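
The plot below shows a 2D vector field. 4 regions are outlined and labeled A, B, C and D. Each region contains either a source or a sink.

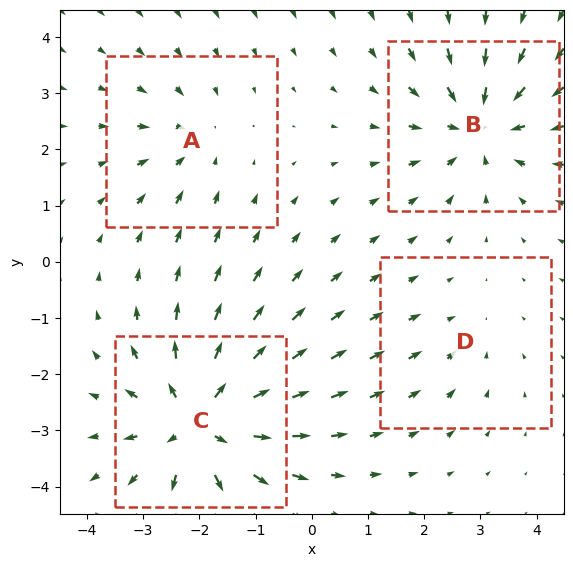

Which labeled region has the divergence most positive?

C

Divergence at each region's feature centre — A: about -3, B: about -5, C: about +7, D: about -2. Region C is most positive.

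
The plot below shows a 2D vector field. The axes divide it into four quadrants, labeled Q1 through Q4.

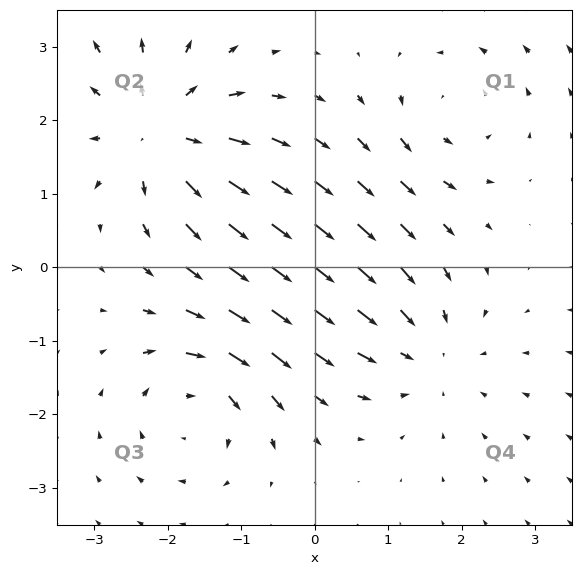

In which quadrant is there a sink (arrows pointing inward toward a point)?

The sink sits at approximately (1.5, -1.2), which lies in quadrant Q4. The divergence there is about -4, negative as expected for a sink.

Q4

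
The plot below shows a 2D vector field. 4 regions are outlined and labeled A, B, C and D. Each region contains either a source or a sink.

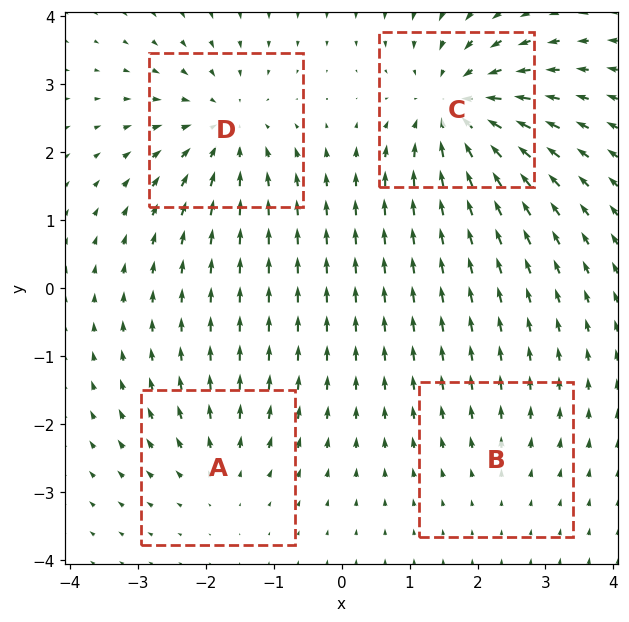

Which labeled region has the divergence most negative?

Divergence at each region's feature centre — A: about +3, B: about +2, C: about -7, D: about -5. Region C is most negative.

C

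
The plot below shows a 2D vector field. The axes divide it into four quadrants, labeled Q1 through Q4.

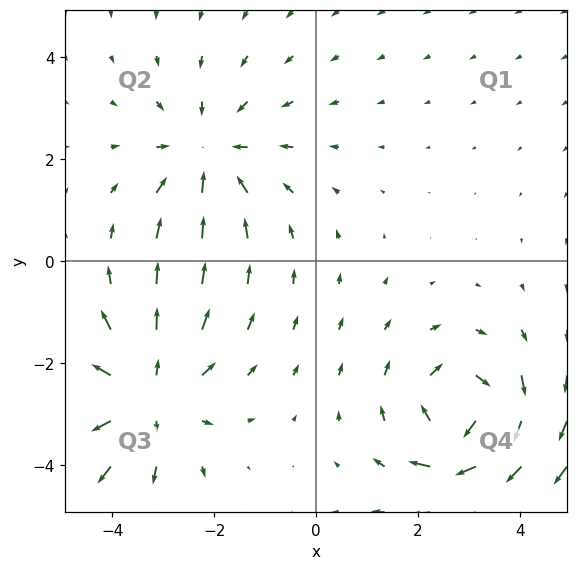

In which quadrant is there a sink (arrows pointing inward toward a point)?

Q2

The sink sits at approximately (-2.1, 2.1), which lies in quadrant Q2. The divergence there is about -3, negative as expected for a sink.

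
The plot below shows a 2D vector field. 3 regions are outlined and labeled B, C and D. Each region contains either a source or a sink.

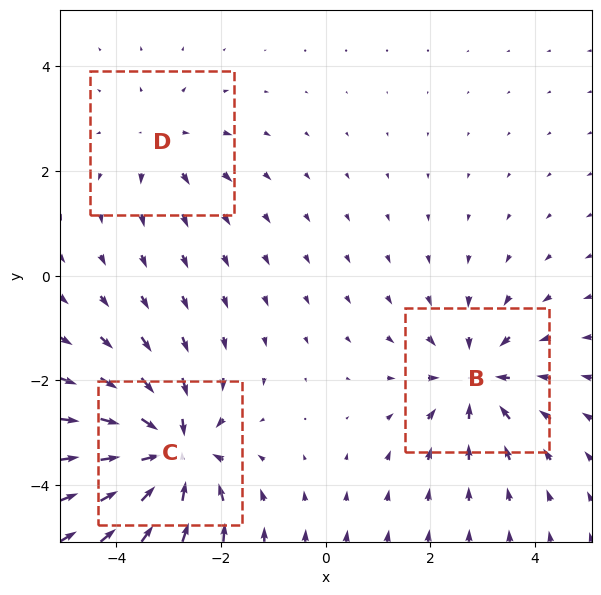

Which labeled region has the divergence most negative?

C

Divergence at each region's feature centre — B: about -4, C: about -5, D: about +2. Region C is most negative.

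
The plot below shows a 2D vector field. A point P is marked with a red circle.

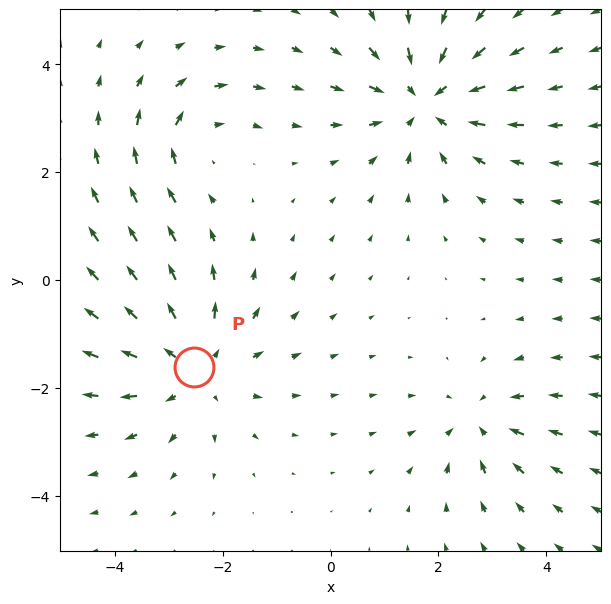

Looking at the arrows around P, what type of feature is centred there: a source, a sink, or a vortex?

At P (-2.5, -1.6) the arrows spread outward. Divergence about +3, curl ≈0 — positive divergence with near-zero curl is a source.

source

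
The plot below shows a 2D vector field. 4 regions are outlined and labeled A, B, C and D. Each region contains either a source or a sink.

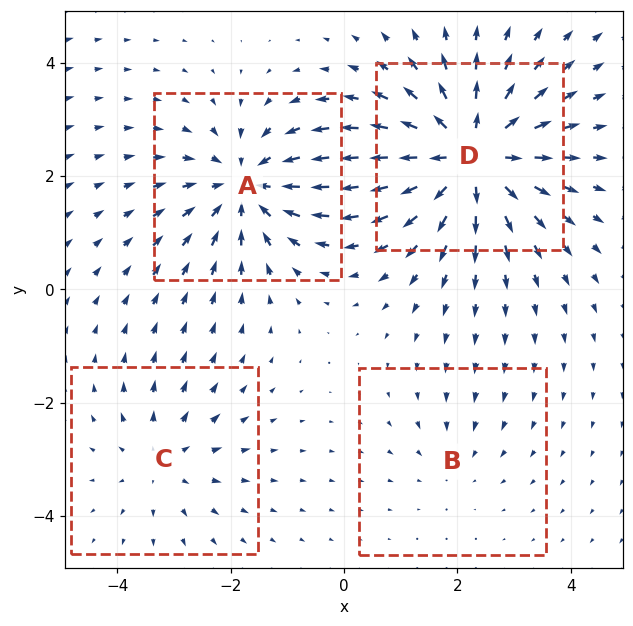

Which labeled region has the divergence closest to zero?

Divergence at each region's feature centre — A: about -5, B: about -2, C: about +3, D: about +7. Region B is closest to zero.

B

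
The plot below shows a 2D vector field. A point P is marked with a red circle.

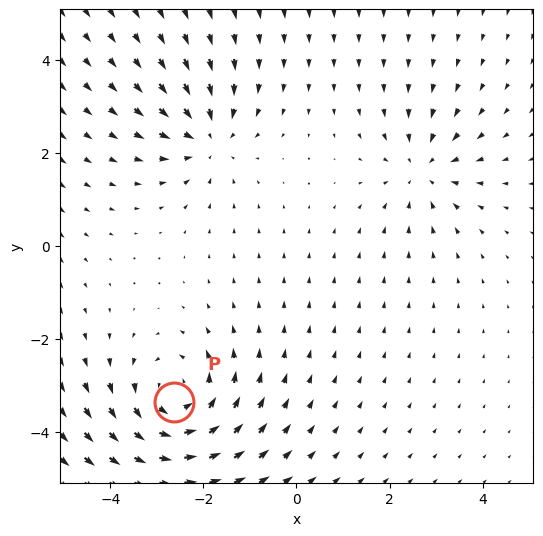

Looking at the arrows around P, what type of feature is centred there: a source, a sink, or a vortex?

At P (-2.6, -3.4) the arrows circulate counterclockwise. Divergence ≈0, curl about +4 — near-zero divergence with nonzero curl is a vortex.

vortex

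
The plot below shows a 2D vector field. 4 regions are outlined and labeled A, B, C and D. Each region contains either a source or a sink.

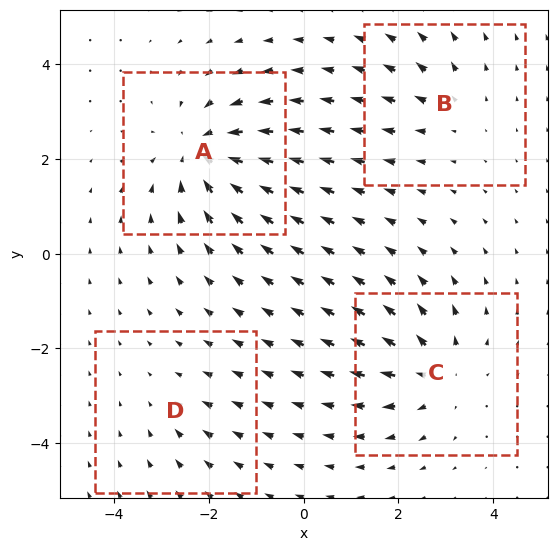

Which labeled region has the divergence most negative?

Divergence at each region's feature centre — A: about -6, B: about +3, C: about +5, D: about -2. Region A is most negative.

A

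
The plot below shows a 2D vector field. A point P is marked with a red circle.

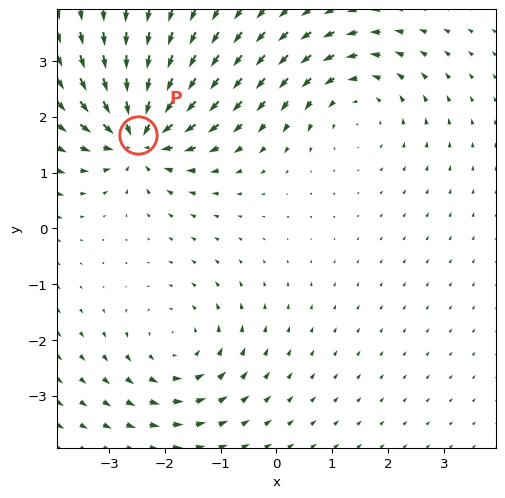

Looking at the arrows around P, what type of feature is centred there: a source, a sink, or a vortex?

At P (-2.5, 1.7) the arrows converge inward. Divergence about -5, curl ≈0 — negative divergence with near-zero curl is a sink.

sink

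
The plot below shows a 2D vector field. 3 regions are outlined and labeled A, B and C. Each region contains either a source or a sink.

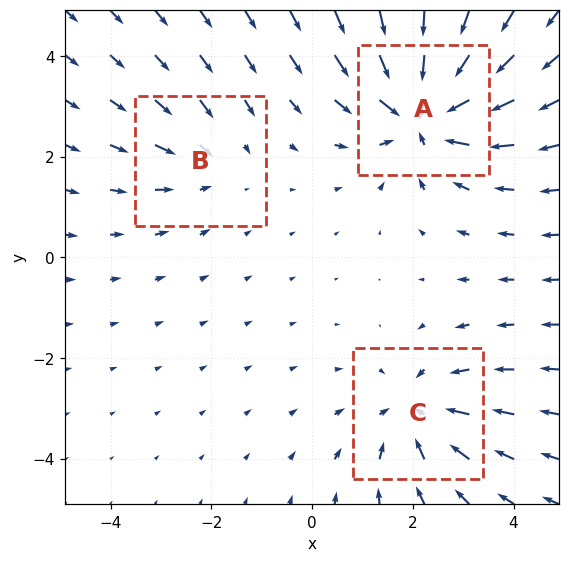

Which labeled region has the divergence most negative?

Divergence at each region's feature centre — A: about -5, B: about -2, C: about -3. Region A is most negative.

A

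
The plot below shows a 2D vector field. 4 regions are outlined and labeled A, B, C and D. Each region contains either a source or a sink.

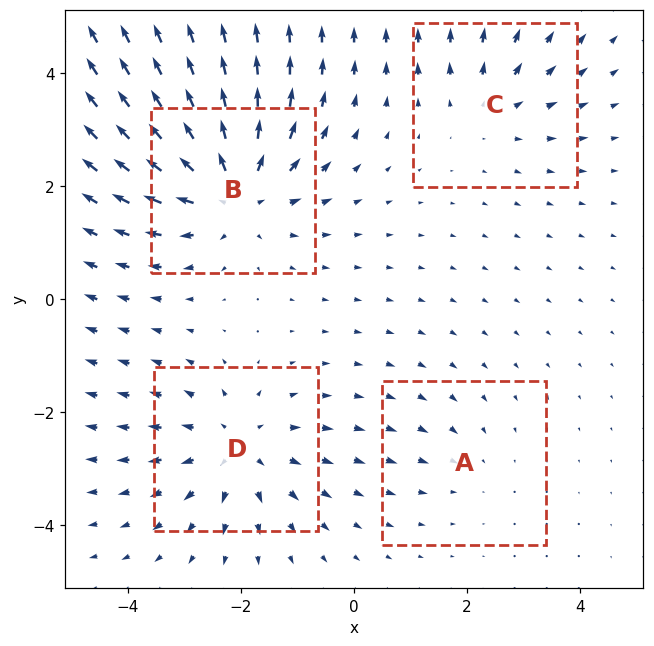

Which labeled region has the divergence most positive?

B

Divergence at each region's feature centre — A: about -2, B: about +6, C: about +3, D: about +5. Region B is most positive.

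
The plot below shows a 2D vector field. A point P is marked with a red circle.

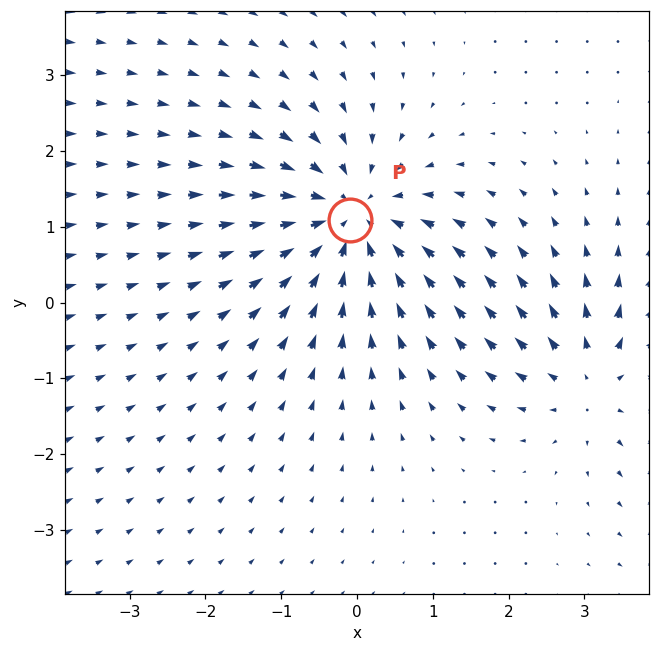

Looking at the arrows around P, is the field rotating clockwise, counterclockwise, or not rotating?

Near P at (-0.1, 1.1) the arrows show no circulation. The curl there is ≈0.

not rotating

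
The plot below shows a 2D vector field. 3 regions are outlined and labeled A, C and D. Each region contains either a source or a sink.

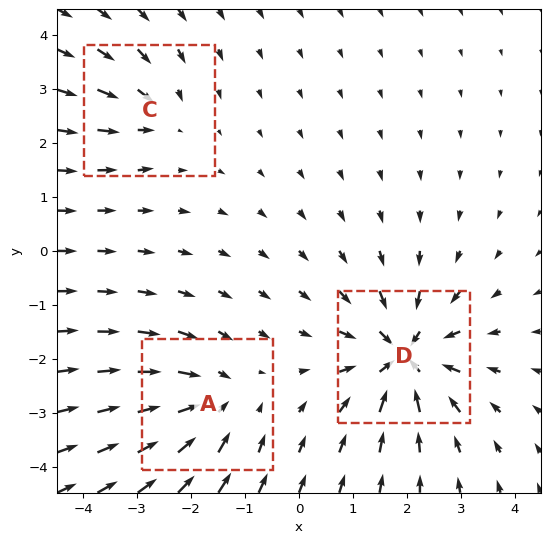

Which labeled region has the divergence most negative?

Divergence at each region's feature centre — A: about -4, C: about -2, D: about -6. Region D is most negative.

D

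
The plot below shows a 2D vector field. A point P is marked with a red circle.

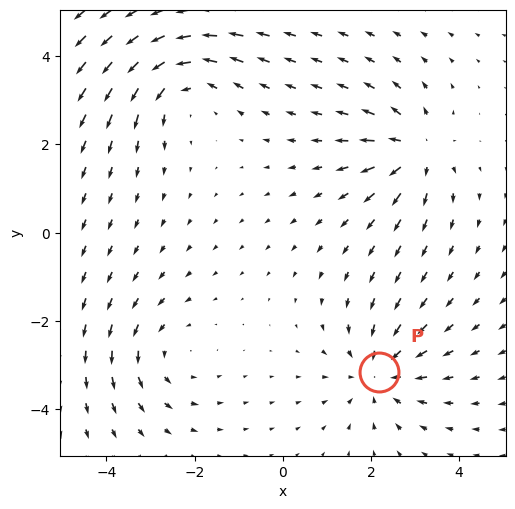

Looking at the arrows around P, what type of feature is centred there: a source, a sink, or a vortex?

sink

At P (2.2, -3.2) the arrows converge inward. Divergence about -3, curl ≈0 — negative divergence with near-zero curl is a sink.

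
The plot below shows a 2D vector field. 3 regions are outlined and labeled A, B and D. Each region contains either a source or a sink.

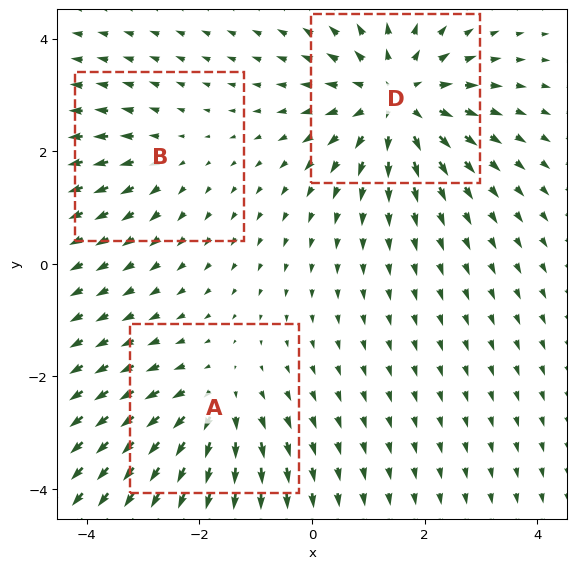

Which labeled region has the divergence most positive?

Divergence at each region's feature centre — A: about +3, B: about +2, D: about +5. Region D is most positive.

D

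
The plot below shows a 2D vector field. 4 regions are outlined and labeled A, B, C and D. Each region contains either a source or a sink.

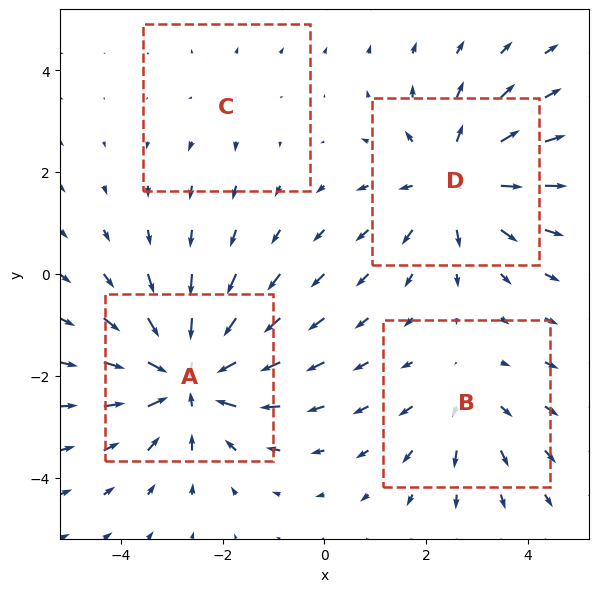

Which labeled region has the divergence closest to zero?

Divergence at each region's feature centre — A: about -6, B: about +3, C: about +2, D: about +5. Region C is closest to zero.

C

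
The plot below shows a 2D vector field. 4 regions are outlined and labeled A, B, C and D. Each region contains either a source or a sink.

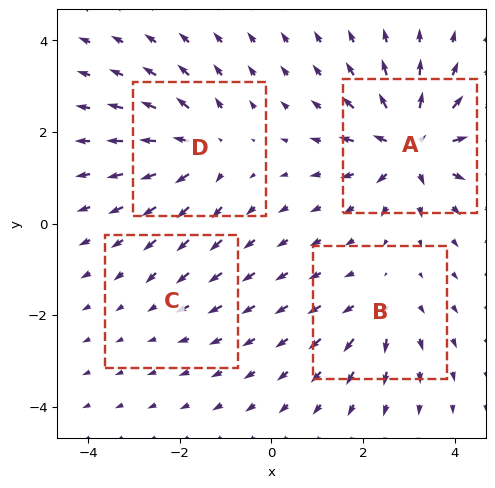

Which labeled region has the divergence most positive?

Divergence at each region's feature centre — A: about +9, B: about +4, C: about -2, D: about +6. Region A is most positive.

A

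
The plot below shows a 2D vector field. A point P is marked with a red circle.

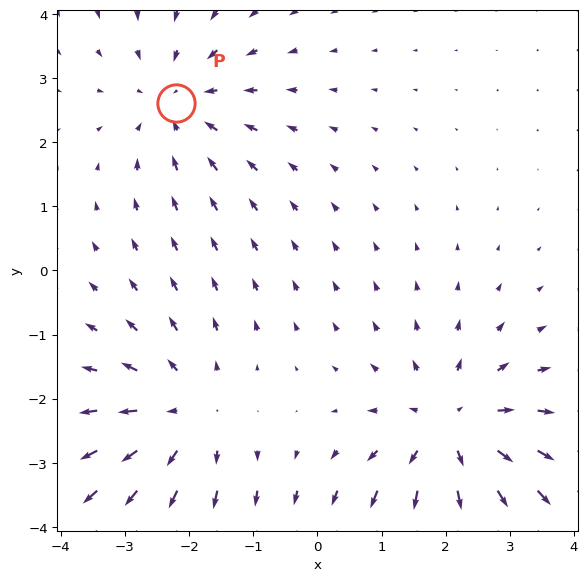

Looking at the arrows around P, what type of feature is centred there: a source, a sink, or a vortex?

At P (-2.2, 2.6) the arrows converge inward. Divergence about -3, curl ≈0 — negative divergence with near-zero curl is a sink.

sink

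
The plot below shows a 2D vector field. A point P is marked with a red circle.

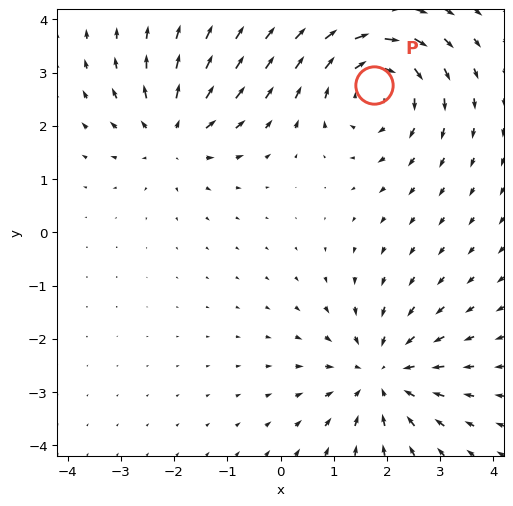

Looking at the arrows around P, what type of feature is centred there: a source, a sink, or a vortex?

vortex

At P (1.8, 2.8) the arrows circulate clockwise. Divergence ≈0, curl about -4 — near-zero divergence with nonzero curl is a vortex.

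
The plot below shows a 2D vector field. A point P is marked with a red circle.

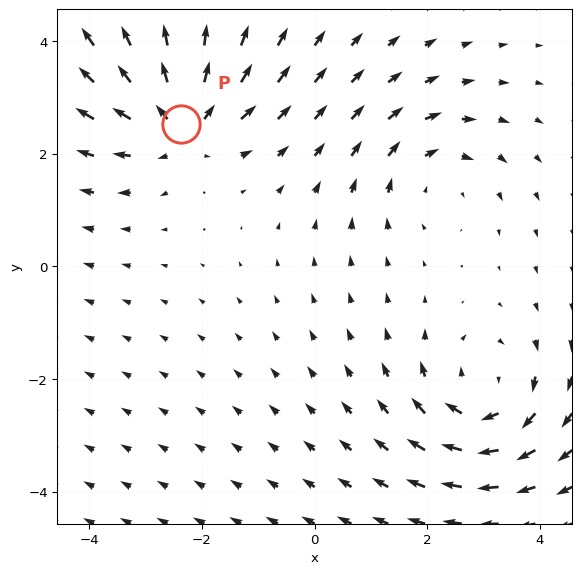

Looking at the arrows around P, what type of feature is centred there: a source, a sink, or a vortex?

source

At P (-2.4, 2.5) the arrows spread outward. Divergence about +6, curl ≈0 — positive divergence with near-zero curl is a source.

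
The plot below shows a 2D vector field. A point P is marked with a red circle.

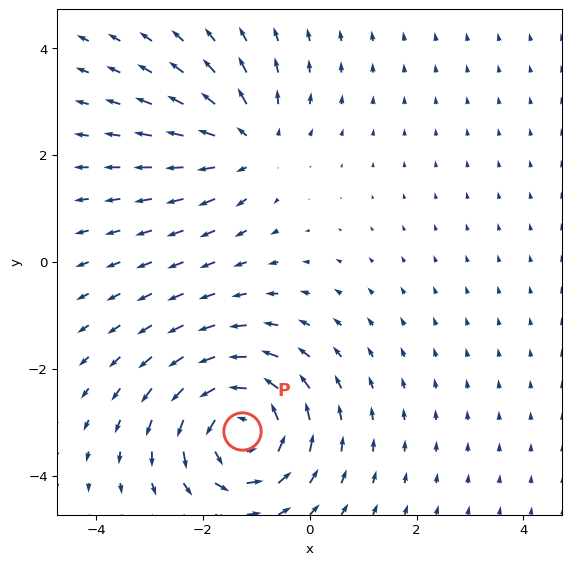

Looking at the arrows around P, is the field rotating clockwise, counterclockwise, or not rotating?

Near P at (-1.3, -3.2) the arrows circulate counterclockwise. The curl (z-component) there is about +5; positive curl means counterclockwise rotation.

counterclockwise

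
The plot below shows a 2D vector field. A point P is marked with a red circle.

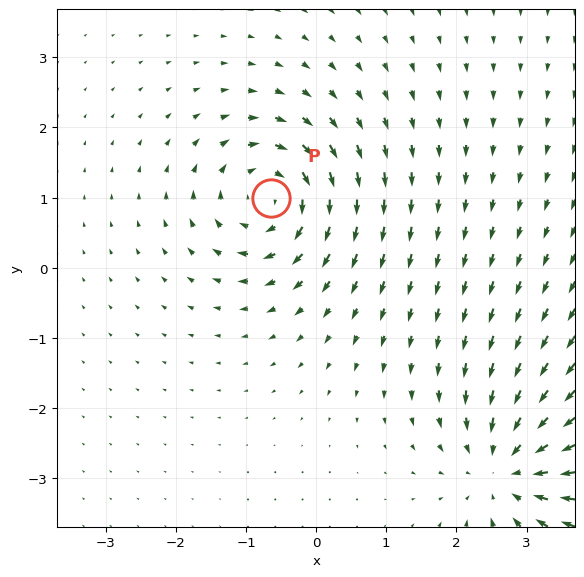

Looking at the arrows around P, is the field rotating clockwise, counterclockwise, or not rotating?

clockwise

Near P at (-0.6, 1.0) the arrows circulate clockwise. The curl (z-component) there is about -6; negative curl means clockwise rotation.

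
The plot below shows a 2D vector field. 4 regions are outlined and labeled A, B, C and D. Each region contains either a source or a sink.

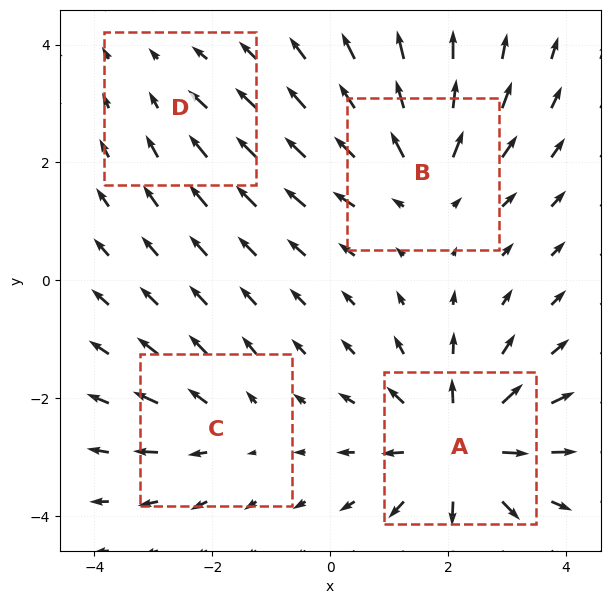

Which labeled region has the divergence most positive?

A

Divergence at each region's feature centre — A: about +7, B: about +5, C: about +3, D: about -2. Region A is most positive.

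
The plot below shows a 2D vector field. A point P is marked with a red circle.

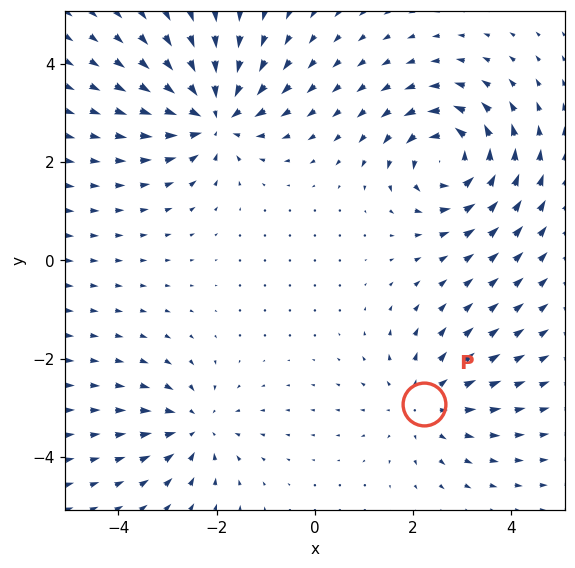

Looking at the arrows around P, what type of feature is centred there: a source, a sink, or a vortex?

source

At P (2.2, -2.9) the arrows spread outward. Divergence about +3, curl ≈0 — positive divergence with near-zero curl is a source.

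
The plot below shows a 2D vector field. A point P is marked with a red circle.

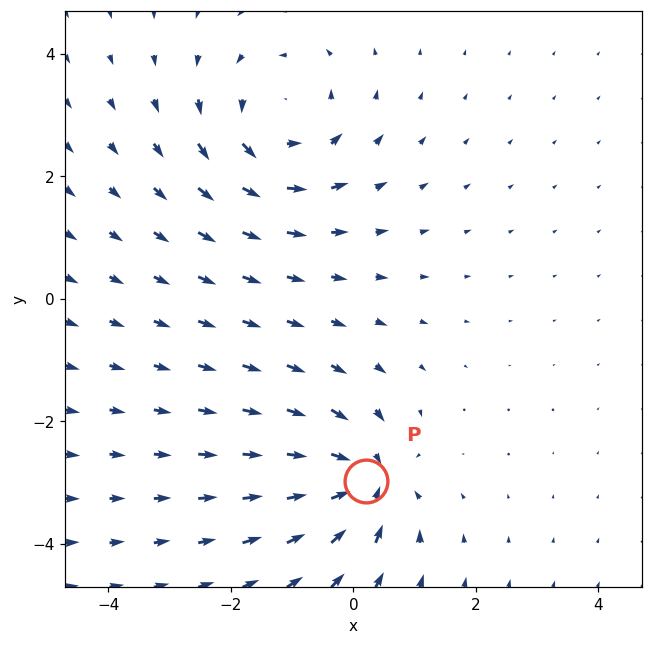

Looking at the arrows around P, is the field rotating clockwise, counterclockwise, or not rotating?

not rotating

Near P at (0.2, -3.0) the arrows show no circulation. The curl there is ≈0.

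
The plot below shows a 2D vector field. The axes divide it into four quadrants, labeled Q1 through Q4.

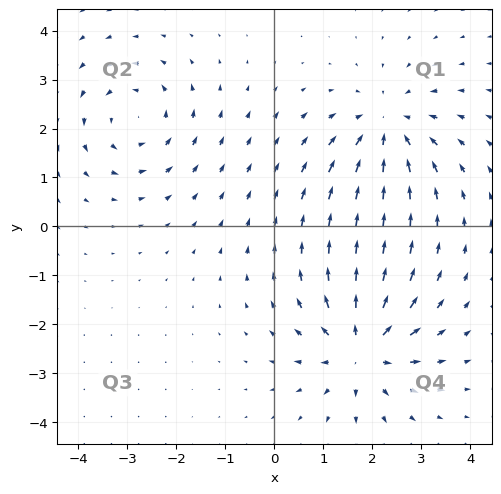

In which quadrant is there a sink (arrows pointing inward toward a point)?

Q1

The sink sits at approximately (2.3, 2.0), which lies in quadrant Q1. The divergence there is about -4, negative as expected for a sink.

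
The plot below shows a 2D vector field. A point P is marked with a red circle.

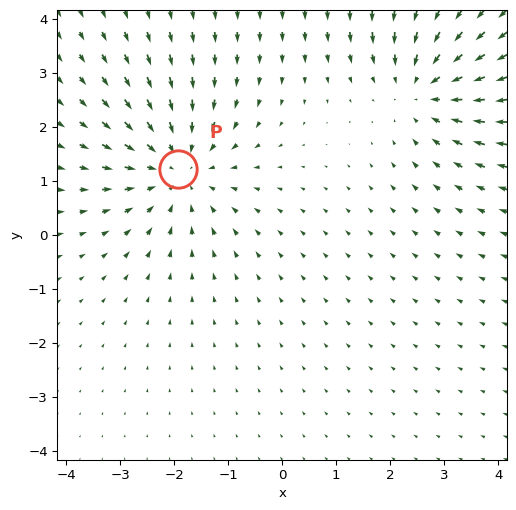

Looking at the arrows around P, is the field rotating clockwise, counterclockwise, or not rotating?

Near P at (-1.9, 1.2) the arrows show no circulation. The curl there is ≈0.

not rotating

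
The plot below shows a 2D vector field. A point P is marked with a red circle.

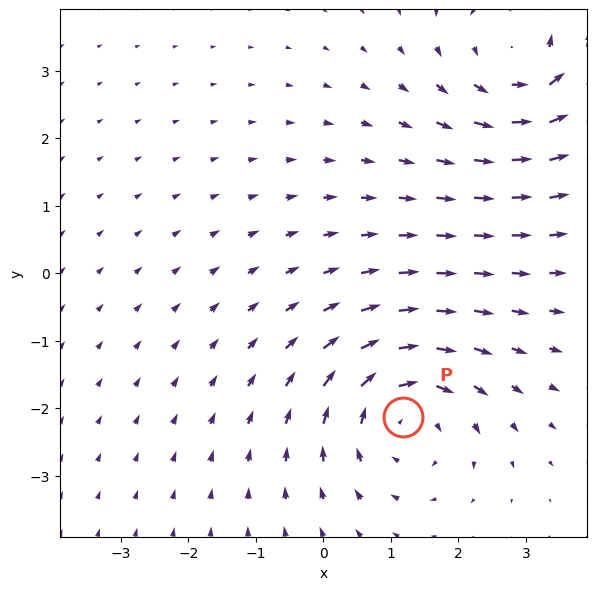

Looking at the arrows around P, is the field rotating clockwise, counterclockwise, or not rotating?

clockwise

Near P at (1.2, -2.1) the arrows circulate clockwise. The curl (z-component) there is about -3; negative curl means clockwise rotation.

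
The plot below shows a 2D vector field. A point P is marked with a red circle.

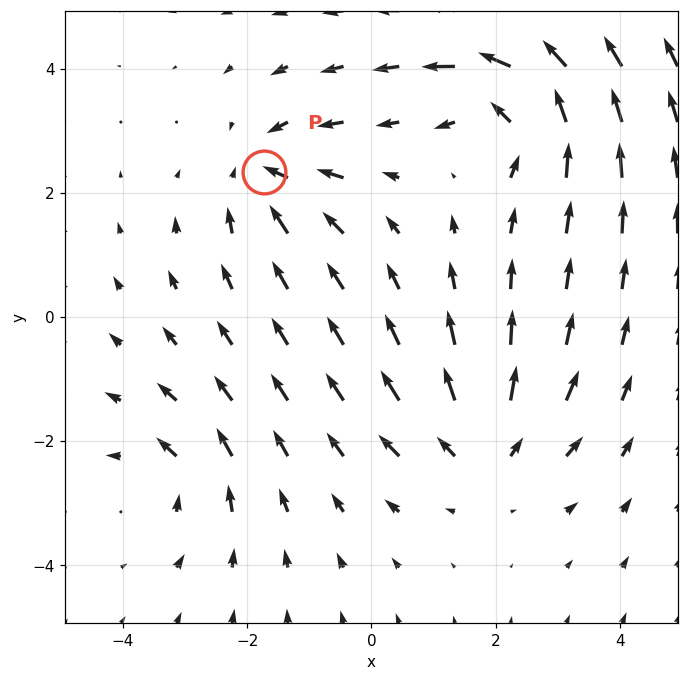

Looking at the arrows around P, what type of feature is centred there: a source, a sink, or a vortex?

At P (-1.7, 2.3) the arrows converge inward. Divergence about -4, curl ≈0 — negative divergence with near-zero curl is a sink.

sink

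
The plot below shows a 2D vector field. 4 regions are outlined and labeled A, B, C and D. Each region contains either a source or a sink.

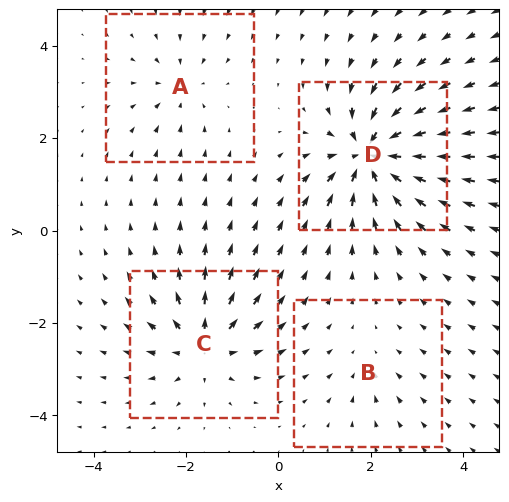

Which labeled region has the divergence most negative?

D

Divergence at each region's feature centre — A: about -4, B: about -2, C: about +6, D: about -9. Region D is most negative.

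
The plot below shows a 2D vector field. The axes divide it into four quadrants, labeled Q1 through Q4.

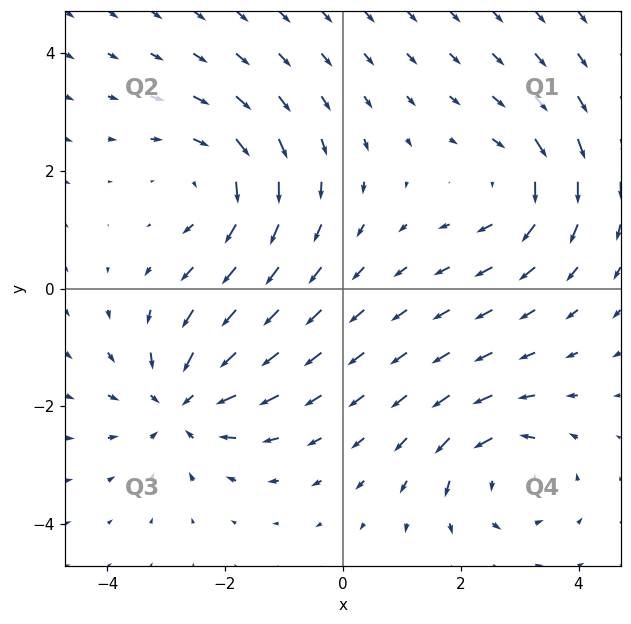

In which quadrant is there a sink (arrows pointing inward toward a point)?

Q3

The sink sits at approximately (-2.7, -2.0), which lies in quadrant Q3. The divergence there is about -5, negative as expected for a sink.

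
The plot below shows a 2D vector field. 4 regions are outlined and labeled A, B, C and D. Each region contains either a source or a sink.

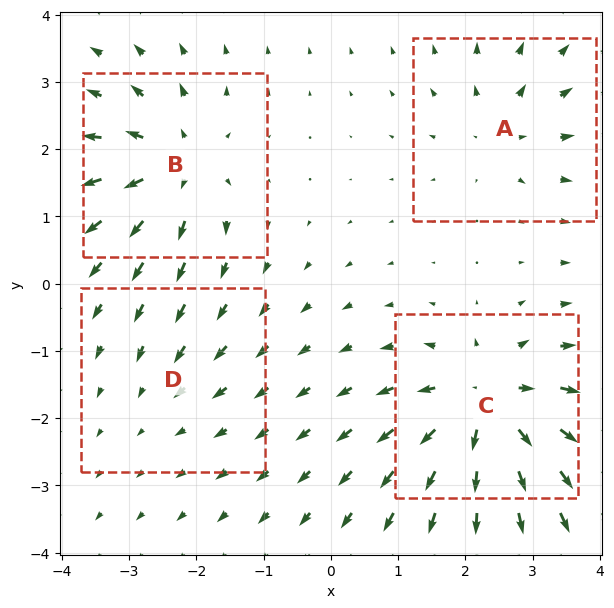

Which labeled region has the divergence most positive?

C

Divergence at each region's feature centre — A: about +4, B: about +6, C: about +8, D: about -2. Region C is most positive.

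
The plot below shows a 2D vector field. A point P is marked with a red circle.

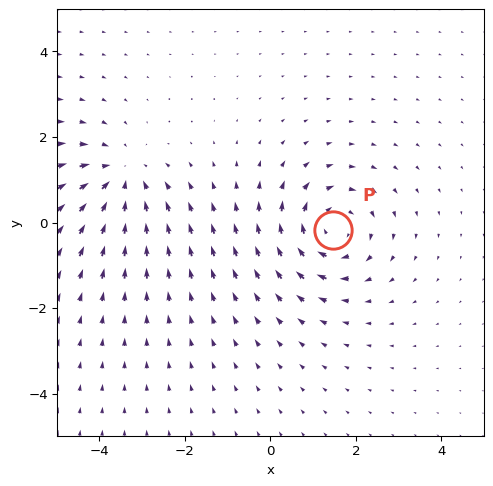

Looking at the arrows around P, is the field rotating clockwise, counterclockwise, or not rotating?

Near P at (1.5, -0.2) the arrows circulate clockwise. The curl (z-component) there is about -5; negative curl means clockwise rotation.

clockwise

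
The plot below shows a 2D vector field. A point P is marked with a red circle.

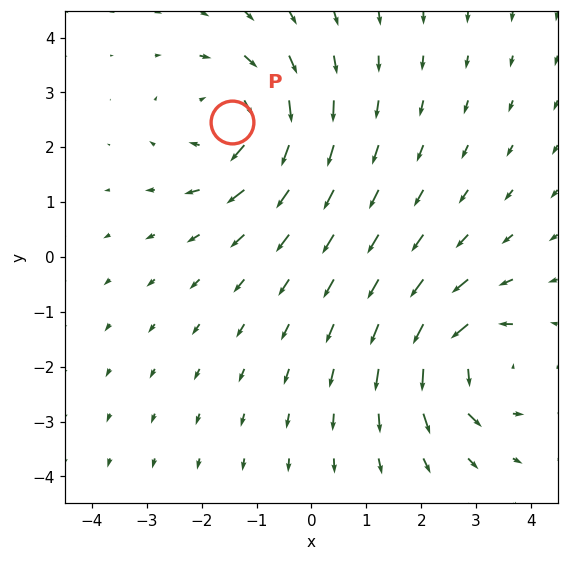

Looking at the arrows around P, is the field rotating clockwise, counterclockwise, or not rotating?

Near P at (-1.4, 2.5) the arrows circulate clockwise. The curl (z-component) there is about -5; negative curl means clockwise rotation.

clockwise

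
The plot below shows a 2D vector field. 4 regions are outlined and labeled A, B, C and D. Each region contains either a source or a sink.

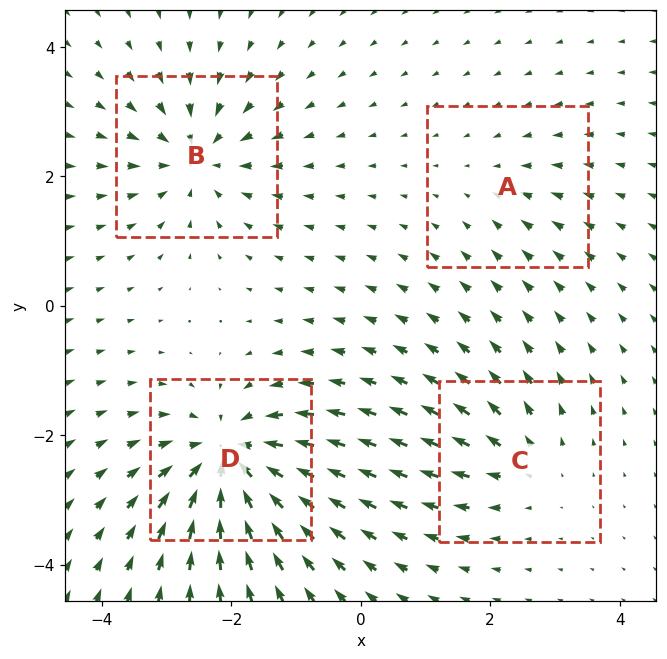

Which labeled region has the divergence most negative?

D

Divergence at each region's feature centre — A: about -2, B: about -6, C: about +4, D: about -8. Region D is most negative.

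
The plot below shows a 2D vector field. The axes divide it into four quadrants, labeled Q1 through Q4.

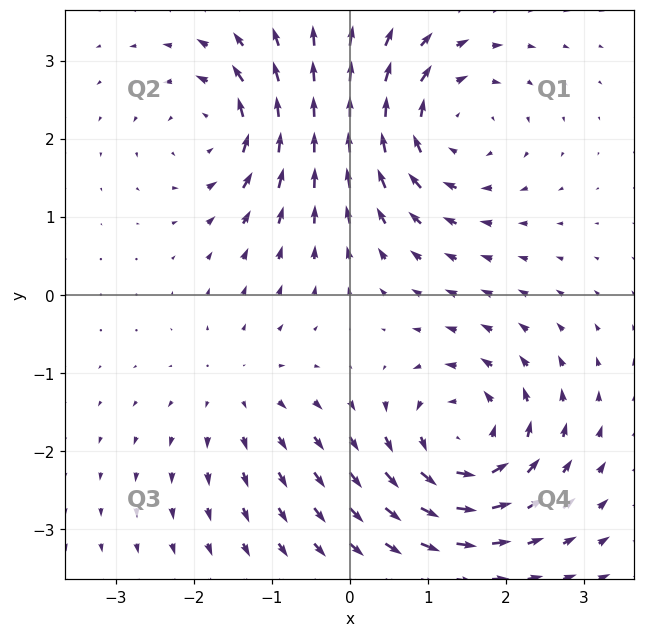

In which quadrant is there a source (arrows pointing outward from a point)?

The source sits at approximately (-1.4, -1.2), which lies in quadrant Q3. The divergence there is about +2, positive as expected for a source.

Q3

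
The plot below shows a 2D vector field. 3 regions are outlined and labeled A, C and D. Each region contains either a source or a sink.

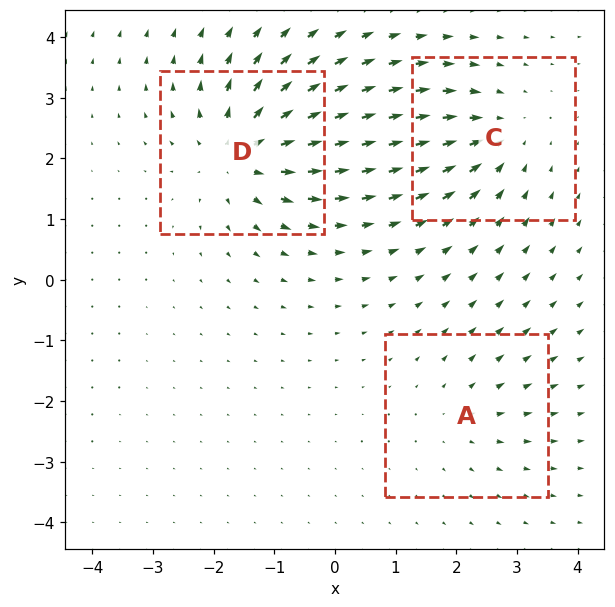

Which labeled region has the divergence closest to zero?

Divergence at each region's feature centre — A: about +2, C: about -4, D: about +5. Region A is closest to zero.

A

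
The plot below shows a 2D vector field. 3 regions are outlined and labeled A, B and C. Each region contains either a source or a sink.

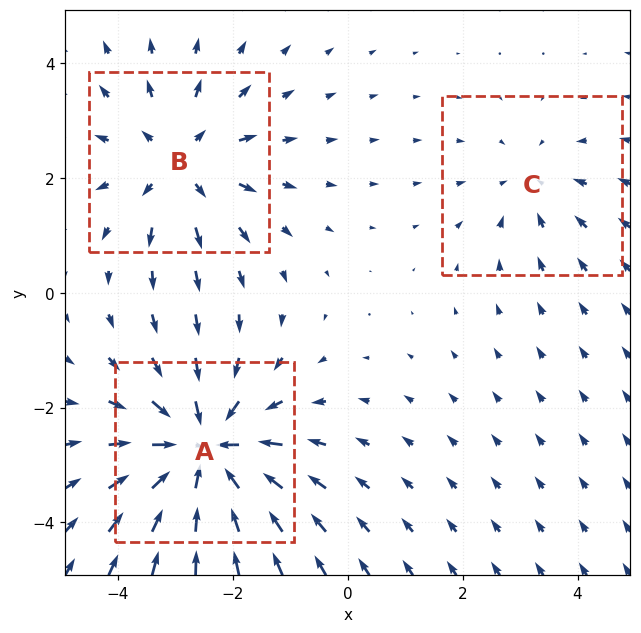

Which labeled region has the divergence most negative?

Divergence at each region's feature centre — A: about -5, B: about +3, C: about -2. Region A is most negative.

A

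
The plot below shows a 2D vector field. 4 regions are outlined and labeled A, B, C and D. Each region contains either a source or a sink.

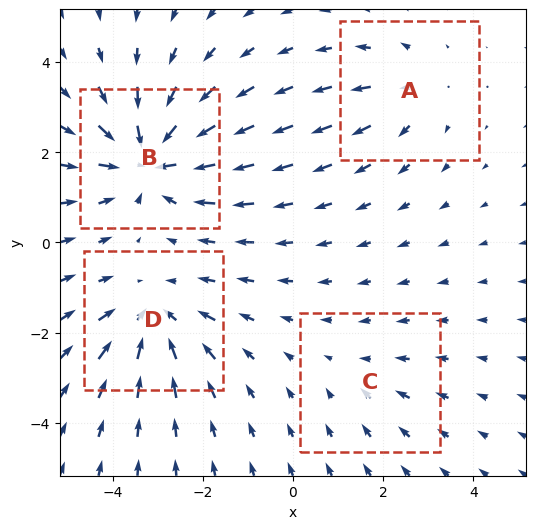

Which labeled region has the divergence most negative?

B

Divergence at each region's feature centre — A: about +3, B: about -6, C: about -2, D: about -4. Region B is most negative.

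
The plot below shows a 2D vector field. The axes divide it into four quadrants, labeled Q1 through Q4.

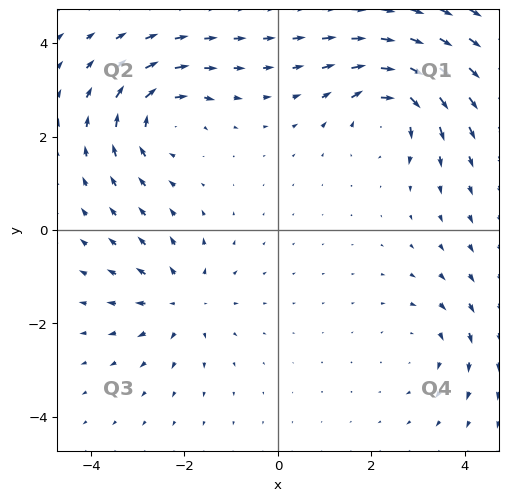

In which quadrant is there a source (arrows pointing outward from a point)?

Q3

The source sits at approximately (-2.0, -1.5), which lies in quadrant Q3. The divergence there is about +3, positive as expected for a source.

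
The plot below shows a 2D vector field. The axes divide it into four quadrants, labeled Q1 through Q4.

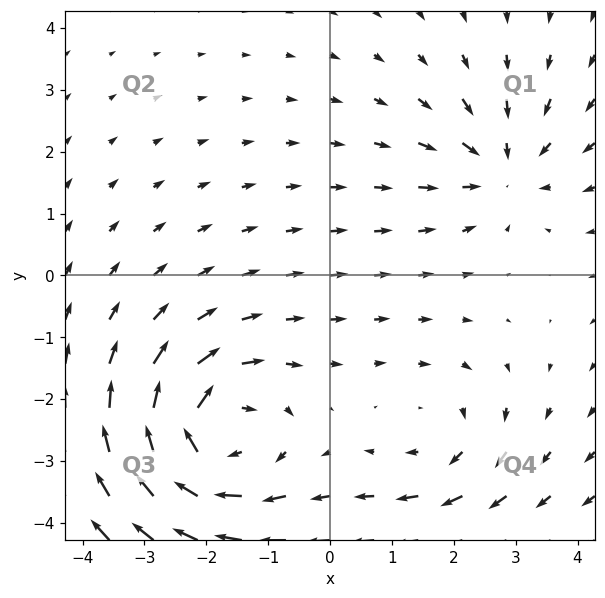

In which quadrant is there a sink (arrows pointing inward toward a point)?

The sink sits at approximately (2.8, 1.7), which lies in quadrant Q1. The divergence there is about -3, negative as expected for a sink.

Q1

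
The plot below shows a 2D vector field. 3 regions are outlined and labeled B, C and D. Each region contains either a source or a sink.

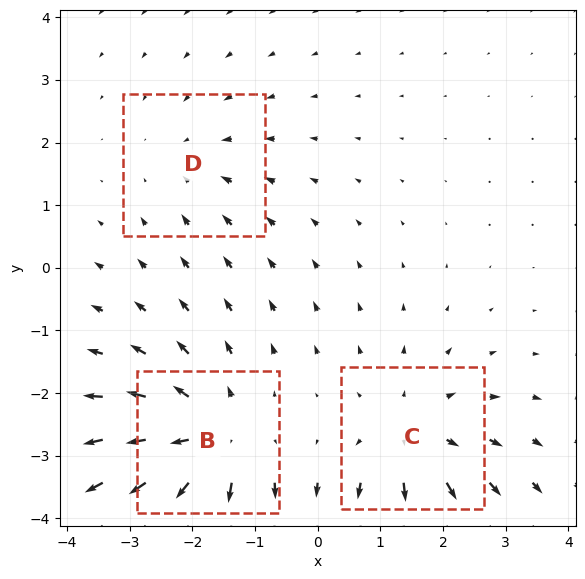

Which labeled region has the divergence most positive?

Divergence at each region's feature centre — B: about +4, C: about +3, D: about -2. Region B is most positive.

B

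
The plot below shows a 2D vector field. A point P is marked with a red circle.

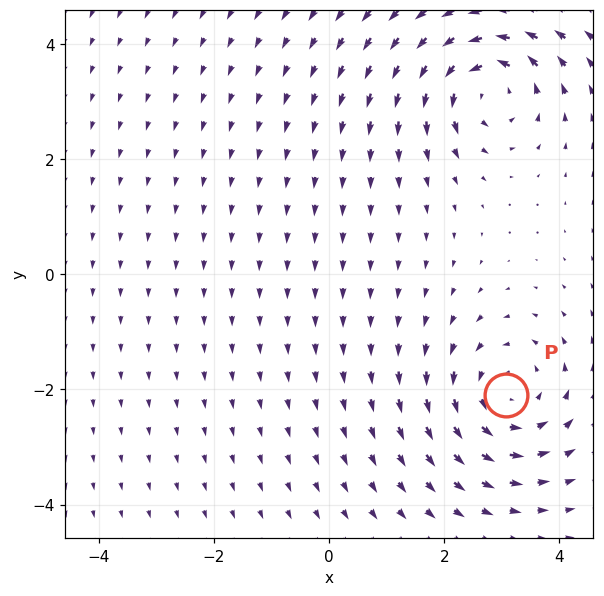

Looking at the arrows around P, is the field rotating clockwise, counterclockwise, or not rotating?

counterclockwise

Near P at (3.1, -2.1) the arrows circulate counterclockwise. The curl (z-component) there is about +4; positive curl means counterclockwise rotation.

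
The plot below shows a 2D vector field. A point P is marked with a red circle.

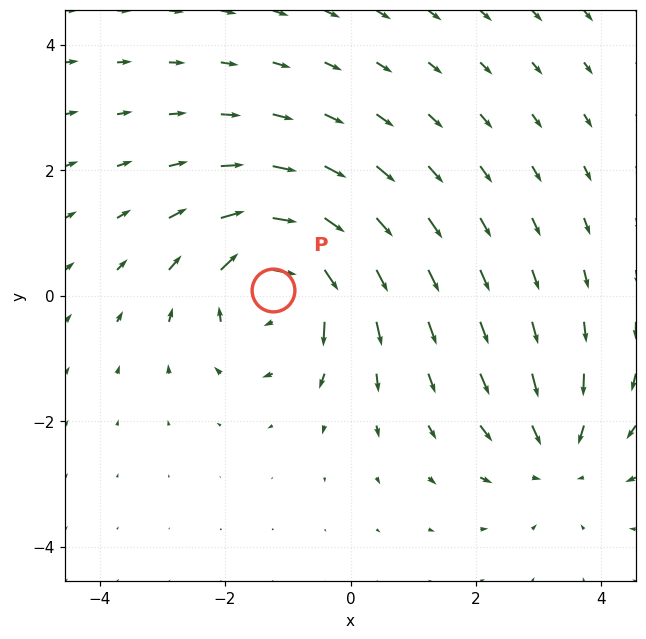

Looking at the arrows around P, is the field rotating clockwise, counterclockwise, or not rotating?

clockwise

Near P at (-1.2, 0.1) the arrows circulate clockwise. The curl (z-component) there is about -6; negative curl means clockwise rotation.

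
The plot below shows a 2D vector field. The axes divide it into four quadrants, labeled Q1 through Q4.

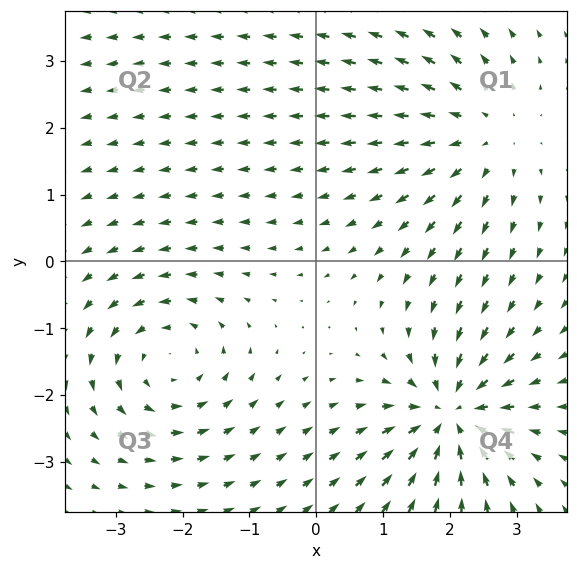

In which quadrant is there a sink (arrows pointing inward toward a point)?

Q4

The sink sits at approximately (2.0, -2.3), which lies in quadrant Q4. The divergence there is about -5, negative as expected for a sink.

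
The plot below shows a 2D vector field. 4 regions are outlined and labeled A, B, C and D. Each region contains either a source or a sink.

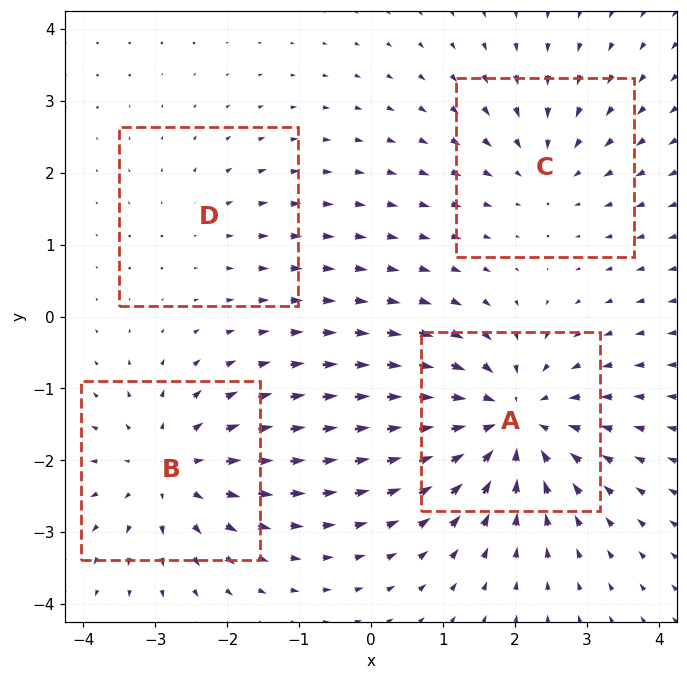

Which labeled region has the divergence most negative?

A

Divergence at each region's feature centre — A: about -6, B: about +5, C: about -3, D: about +2. Region A is most negative.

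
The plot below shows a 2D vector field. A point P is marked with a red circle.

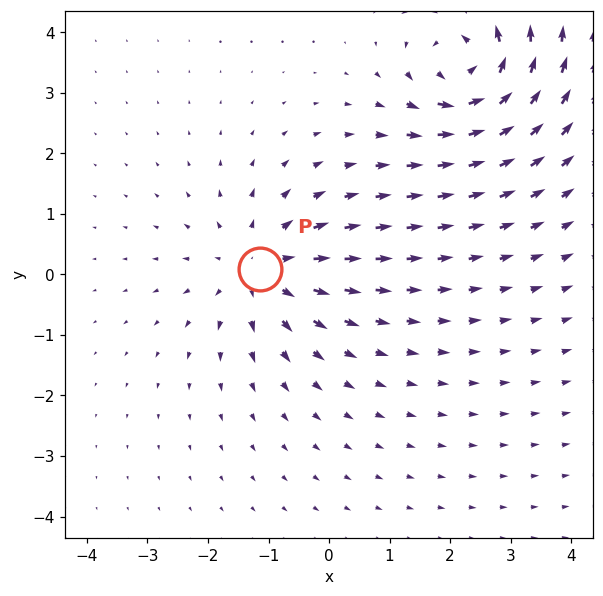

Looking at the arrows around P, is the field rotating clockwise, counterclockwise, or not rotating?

not rotating

Near P at (-1.1, 0.1) the arrows show no circulation. The curl there is ≈0.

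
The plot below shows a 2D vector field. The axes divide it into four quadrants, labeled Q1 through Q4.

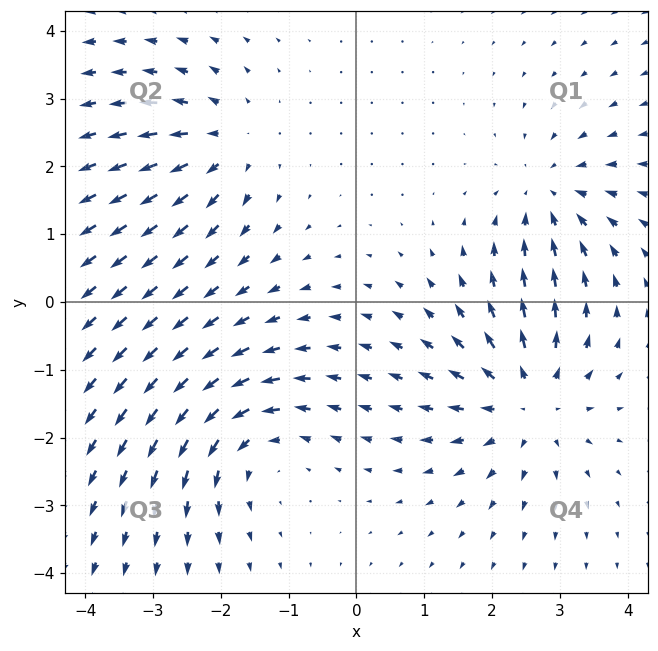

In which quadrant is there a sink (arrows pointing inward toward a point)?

Q1

The sink sits at approximately (2.8, 1.6), which lies in quadrant Q1. The divergence there is about -3, negative as expected for a sink.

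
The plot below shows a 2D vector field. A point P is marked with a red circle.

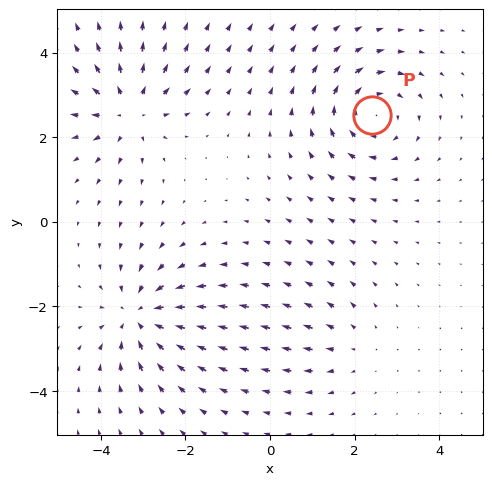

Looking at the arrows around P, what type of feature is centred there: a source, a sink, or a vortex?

vortex

At P (2.4, 2.5) the arrows circulate clockwise. Divergence ≈0, curl about -5 — near-zero divergence with nonzero curl is a vortex.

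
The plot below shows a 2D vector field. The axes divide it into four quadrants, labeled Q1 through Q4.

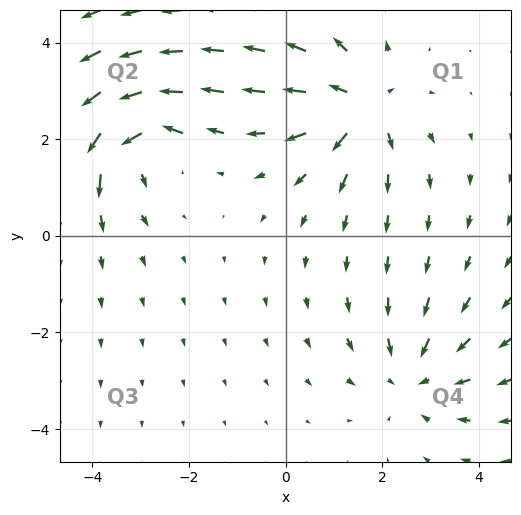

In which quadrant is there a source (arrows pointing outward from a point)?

Q1

The source sits at approximately (1.6, 2.7), which lies in quadrant Q1. The divergence there is about +5, positive as expected for a source.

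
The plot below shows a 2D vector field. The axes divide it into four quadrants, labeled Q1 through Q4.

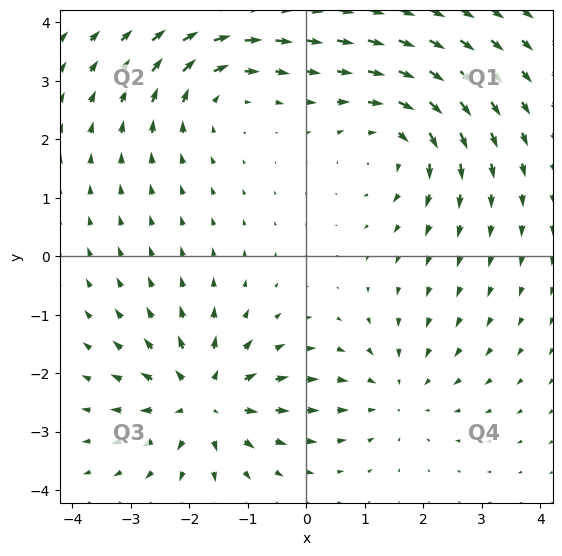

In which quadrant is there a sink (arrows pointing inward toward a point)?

The sink sits at approximately (1.5, -2.3), which lies in quadrant Q4. The divergence there is about -3, negative as expected for a sink.

Q4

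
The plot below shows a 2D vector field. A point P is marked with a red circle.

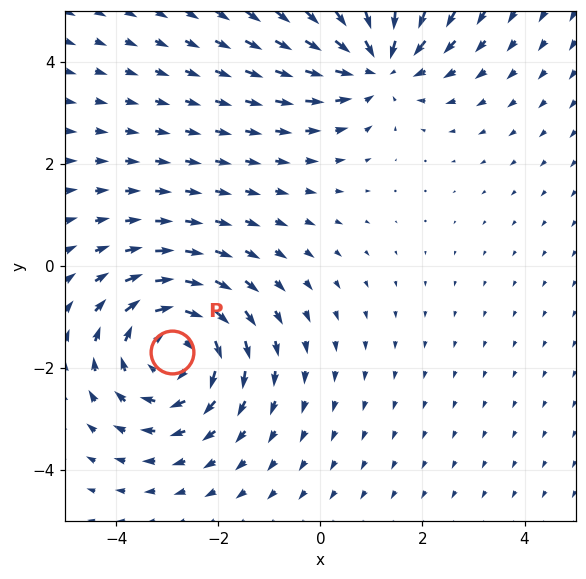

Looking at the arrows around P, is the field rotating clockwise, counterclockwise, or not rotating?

clockwise

Near P at (-2.9, -1.7) the arrows circulate clockwise. The curl (z-component) there is about -2; negative curl means clockwise rotation.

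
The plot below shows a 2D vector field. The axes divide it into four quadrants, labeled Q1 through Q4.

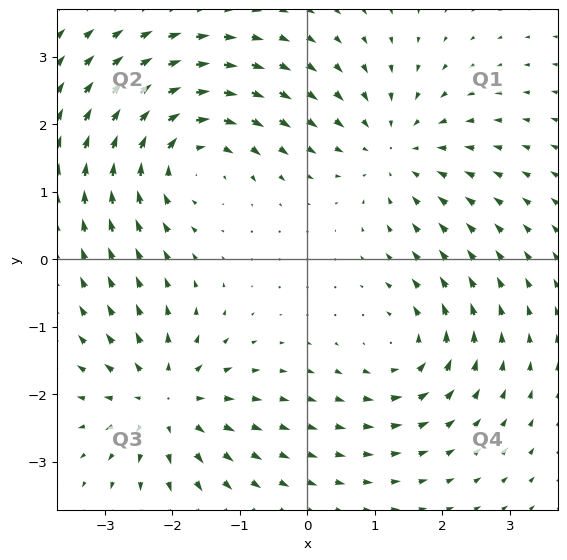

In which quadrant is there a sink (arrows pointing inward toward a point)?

Q1

The sink sits at approximately (1.3, 1.6), which lies in quadrant Q1. The divergence there is about -3, negative as expected for a sink.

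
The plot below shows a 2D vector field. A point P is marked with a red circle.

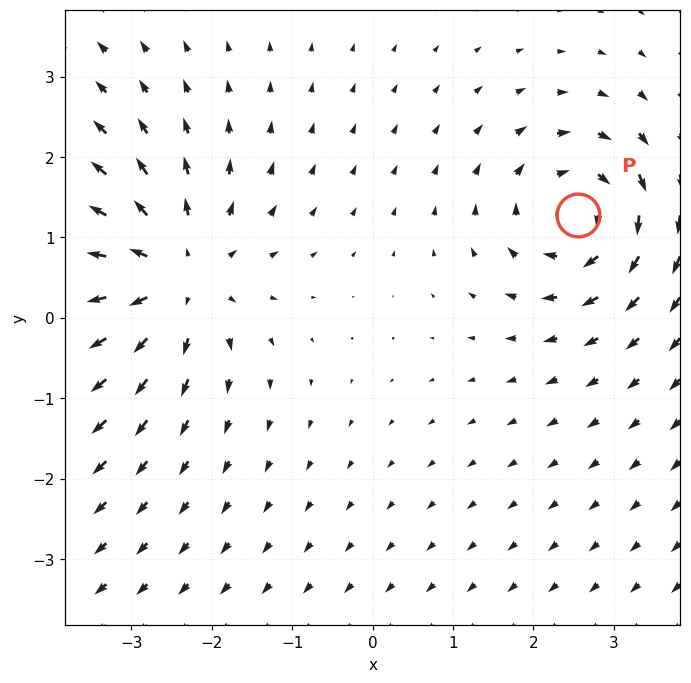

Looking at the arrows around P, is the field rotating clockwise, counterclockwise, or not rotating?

Near P at (2.6, 1.3) the arrows circulate clockwise. The curl (z-component) there is about -5; negative curl means clockwise rotation.

clockwise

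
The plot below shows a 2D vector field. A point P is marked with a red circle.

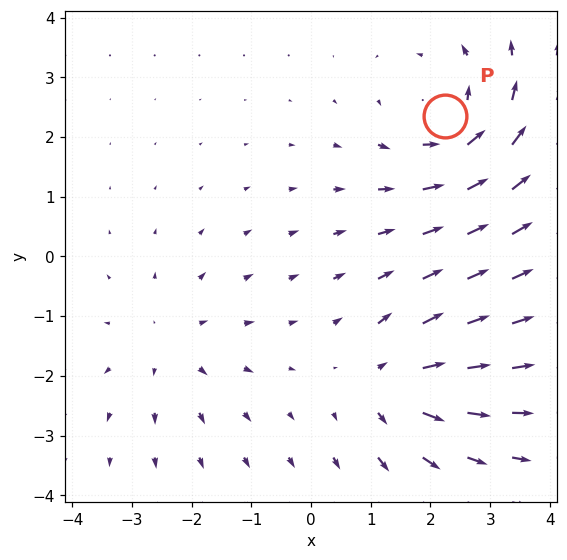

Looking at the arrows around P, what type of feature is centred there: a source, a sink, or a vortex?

vortex

At P (2.2, 2.4) the arrows circulate counterclockwise. Divergence ≈0, curl about +4 — near-zero divergence with nonzero curl is a vortex.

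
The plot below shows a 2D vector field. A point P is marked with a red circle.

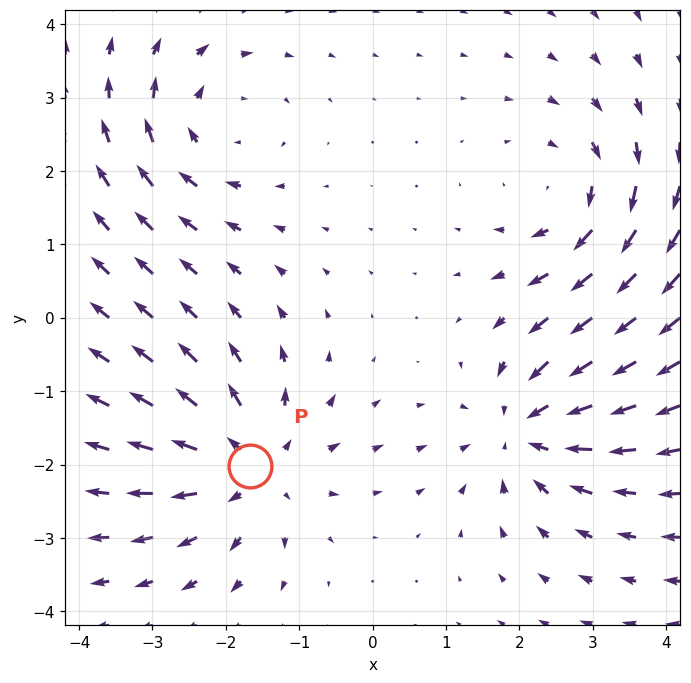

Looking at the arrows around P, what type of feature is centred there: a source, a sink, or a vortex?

source

At P (-1.7, -2.0) the arrows spread outward. Divergence about +5, curl ≈0 — positive divergence with near-zero curl is a source.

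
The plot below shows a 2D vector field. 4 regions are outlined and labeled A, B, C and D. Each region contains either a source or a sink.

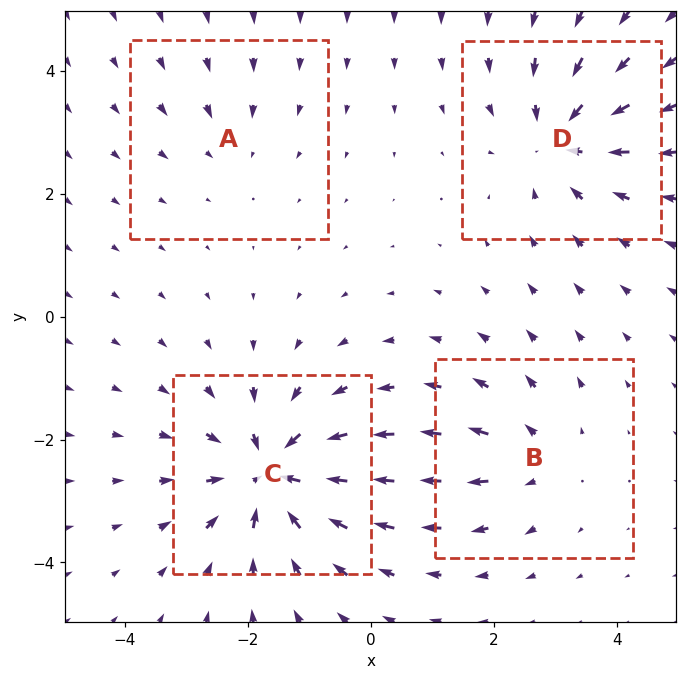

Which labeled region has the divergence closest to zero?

Divergence at each region's feature centre — A: about -2, B: about +3, C: about -7, D: about -5. Region A is closest to zero.

A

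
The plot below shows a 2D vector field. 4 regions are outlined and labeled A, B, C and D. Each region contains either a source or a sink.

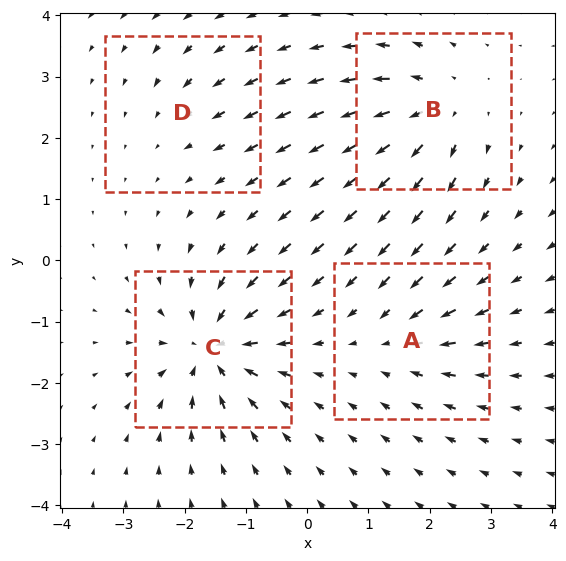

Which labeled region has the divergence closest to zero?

D

Divergence at each region's feature centre — A: about -4, B: about +6, C: about -8, D: about -2. Region D is closest to zero.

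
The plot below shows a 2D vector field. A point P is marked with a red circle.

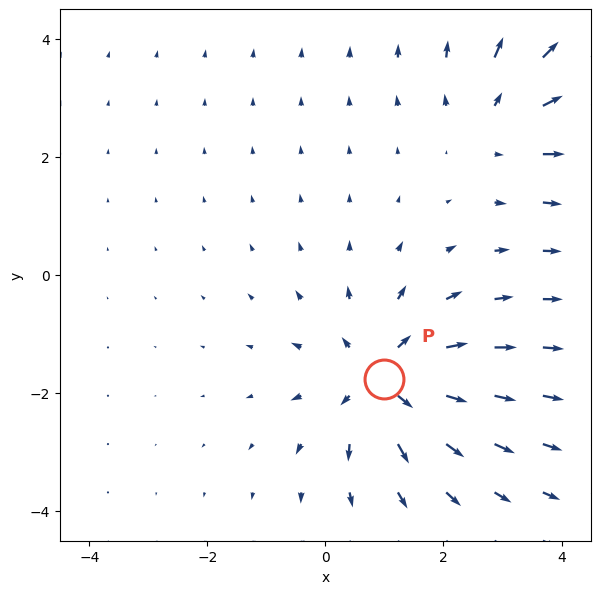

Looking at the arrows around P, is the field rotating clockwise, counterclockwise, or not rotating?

not rotating

Near P at (1.0, -1.8) the arrows show no circulation. The curl there is ≈0.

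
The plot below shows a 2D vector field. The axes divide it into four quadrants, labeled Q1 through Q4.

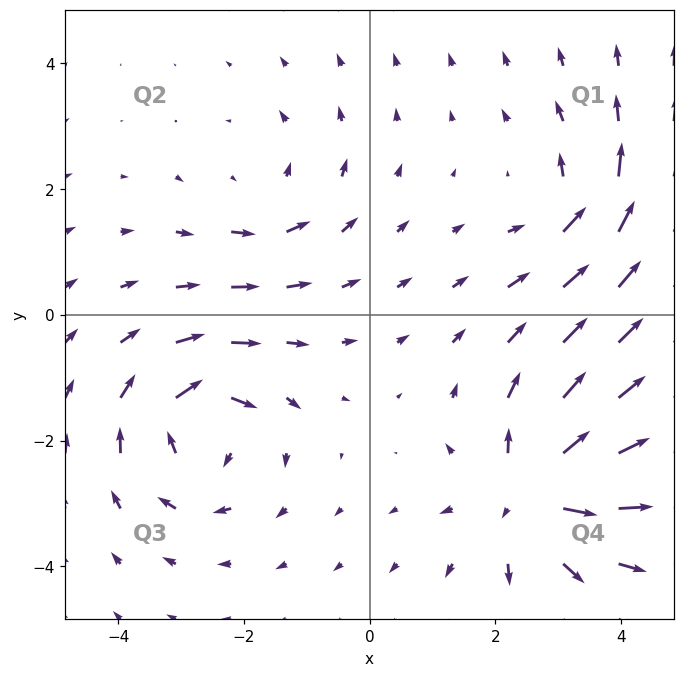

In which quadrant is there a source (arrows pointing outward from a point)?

Q4

The source sits at approximately (2.6, -2.8), which lies in quadrant Q4. The divergence there is about +5, positive as expected for a source.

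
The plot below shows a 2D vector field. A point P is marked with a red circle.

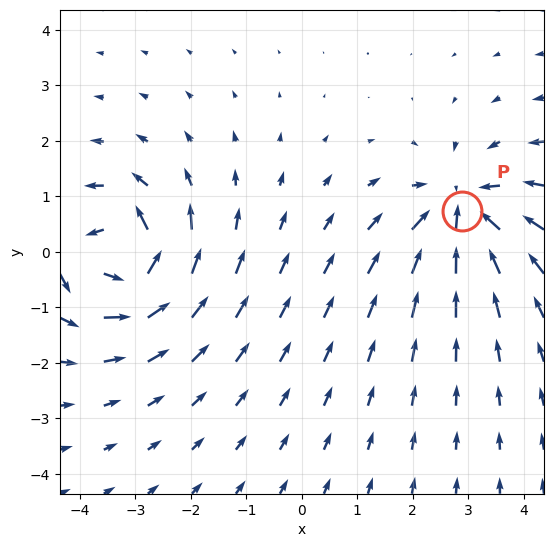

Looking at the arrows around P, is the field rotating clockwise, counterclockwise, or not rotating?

Near P at (2.9, 0.7) the arrows show no circulation. The curl there is ≈0.

not rotating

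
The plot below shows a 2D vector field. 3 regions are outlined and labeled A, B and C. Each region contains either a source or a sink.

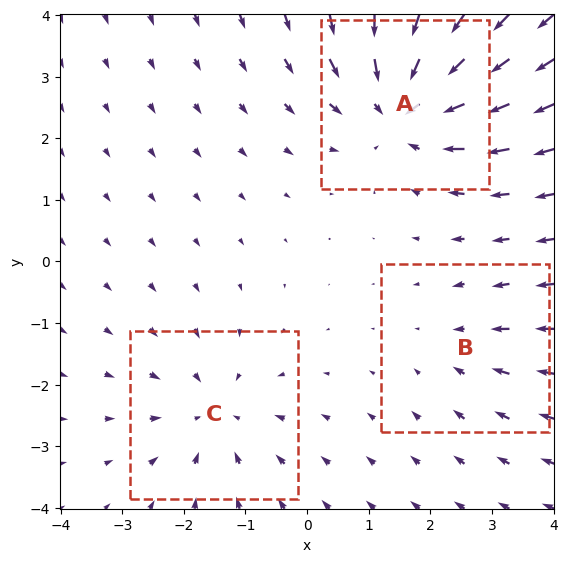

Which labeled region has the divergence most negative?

A

Divergence at each region's feature centre — A: about -5, B: about -2, C: about -3. Region A is most negative.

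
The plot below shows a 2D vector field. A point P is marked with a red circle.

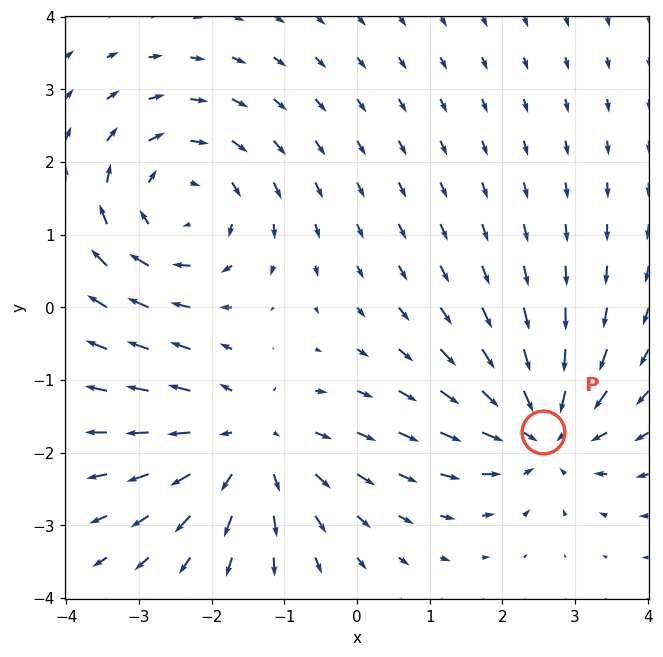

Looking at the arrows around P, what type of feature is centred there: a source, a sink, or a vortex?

sink

At P (2.6, -1.7) the arrows converge inward. Divergence about -5, curl ≈0 — negative divergence with near-zero curl is a sink.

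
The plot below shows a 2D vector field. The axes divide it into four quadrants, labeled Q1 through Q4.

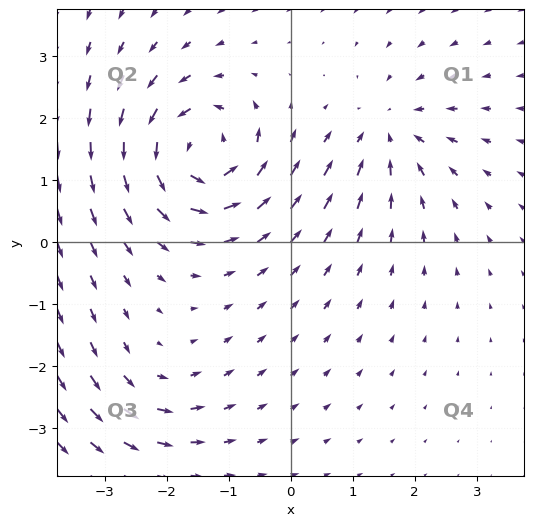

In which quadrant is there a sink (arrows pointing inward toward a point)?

Q1

The sink sits at approximately (1.6, 1.8), which lies in quadrant Q1. The divergence there is about -4, negative as expected for a sink.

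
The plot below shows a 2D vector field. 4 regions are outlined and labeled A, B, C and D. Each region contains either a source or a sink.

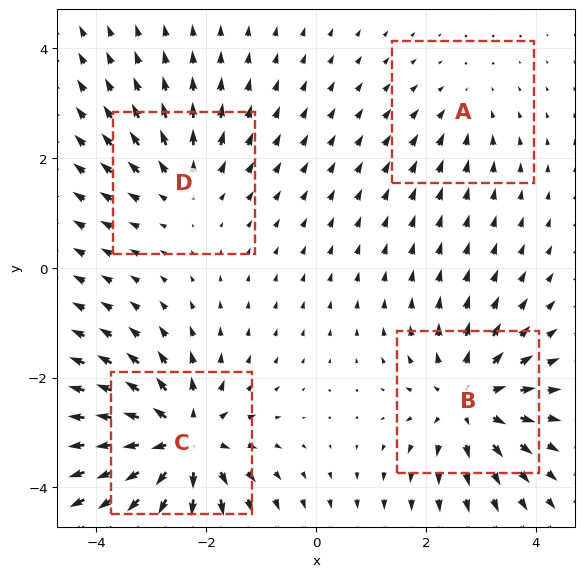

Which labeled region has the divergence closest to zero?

A

Divergence at each region's feature centre — A: about -2, B: about +5, C: about +7, D: about +3. Region A is closest to zero.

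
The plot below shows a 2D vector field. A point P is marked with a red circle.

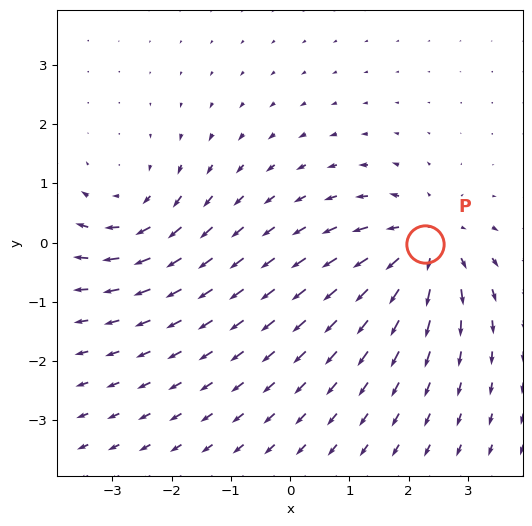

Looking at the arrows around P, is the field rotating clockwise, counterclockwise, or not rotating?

Near P at (2.3, -0.0) the arrows show no circulation. The curl there is ≈0.

not rotating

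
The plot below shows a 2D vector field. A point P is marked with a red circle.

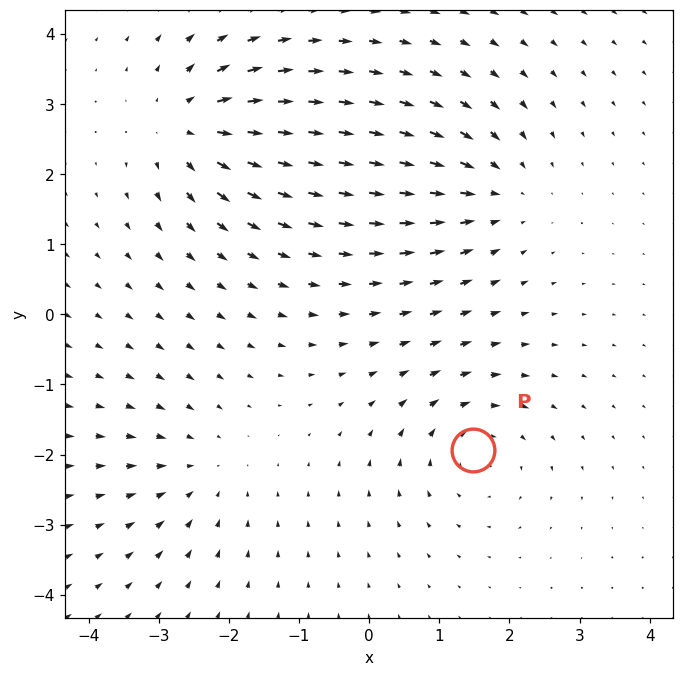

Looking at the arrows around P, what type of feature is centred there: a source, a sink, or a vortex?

At P (1.5, -1.9) the arrows circulate clockwise. Divergence ≈0, curl about -4 — near-zero divergence with nonzero curl is a vortex.

vortex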